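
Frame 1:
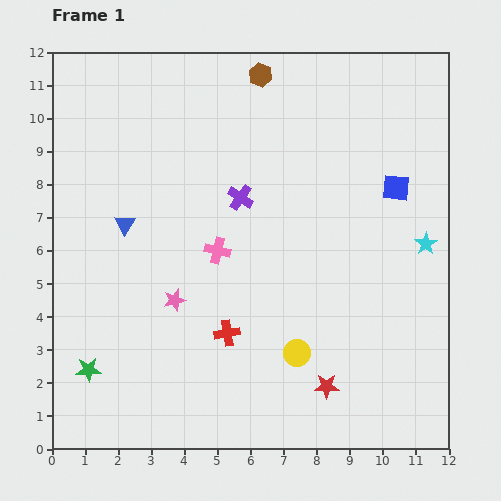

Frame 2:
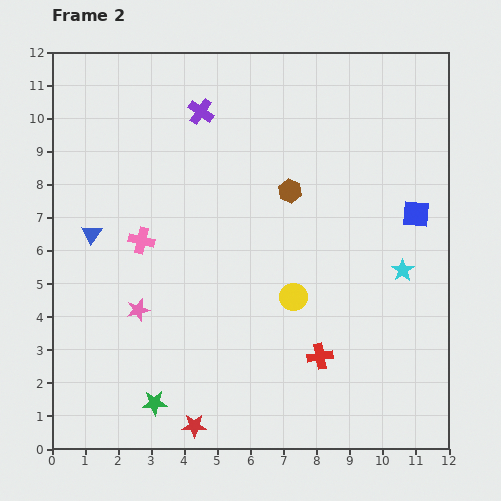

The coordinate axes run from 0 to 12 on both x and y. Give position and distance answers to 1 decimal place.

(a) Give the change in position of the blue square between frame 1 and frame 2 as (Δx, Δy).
(0.6, -0.8)

The blue square was at (10.4, 7.9) in frame 1 and (11.0, 7.1) in frame 2.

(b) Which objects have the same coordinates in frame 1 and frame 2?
none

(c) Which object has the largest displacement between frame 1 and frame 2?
the red star

(moved 4.2; next 3.6)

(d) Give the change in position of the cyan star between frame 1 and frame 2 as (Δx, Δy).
(-0.7, -0.8)

The cyan star was at (11.3, 6.2) in frame 1 and (10.6, 5.4) in frame 2.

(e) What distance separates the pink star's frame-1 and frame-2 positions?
1.1

The pink star moved from (3.7, 4.5) to (2.6, 4.2), a distance of √(1.1² + 0.3²) ≈ 1.1.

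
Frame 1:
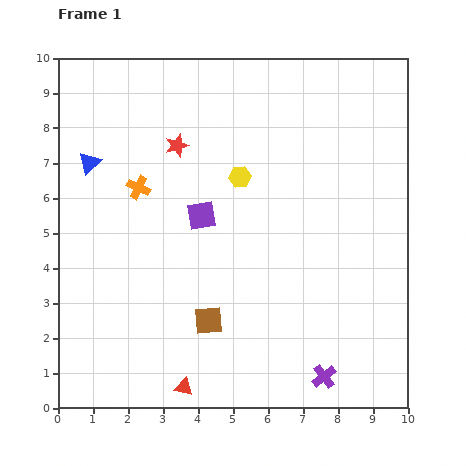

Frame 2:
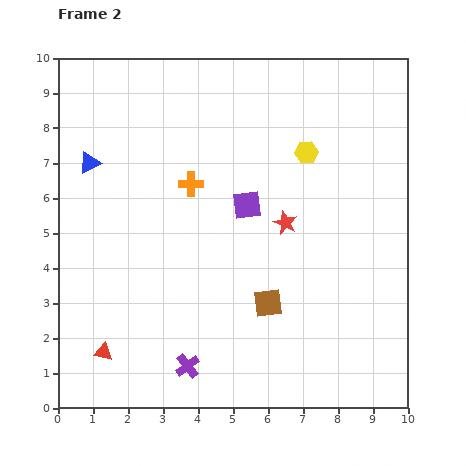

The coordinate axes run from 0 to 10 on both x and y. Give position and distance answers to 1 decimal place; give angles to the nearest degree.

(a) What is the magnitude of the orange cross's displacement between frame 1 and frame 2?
1.5

The orange cross moved from (2.3, 6.3) to (3.8, 6.4), a distance of √(1.5² + 0.1²) ≈ 1.5.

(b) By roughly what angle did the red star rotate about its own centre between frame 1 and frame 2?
30° counter-clockwise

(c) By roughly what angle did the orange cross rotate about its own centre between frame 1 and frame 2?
26° counter-clockwise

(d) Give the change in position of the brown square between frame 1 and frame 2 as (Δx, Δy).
(1.7, 0.5)

The brown square was at (4.3, 2.5) in frame 1 and (6.0, 3.0) in frame 2.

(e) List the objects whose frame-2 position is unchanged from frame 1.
the blue triangle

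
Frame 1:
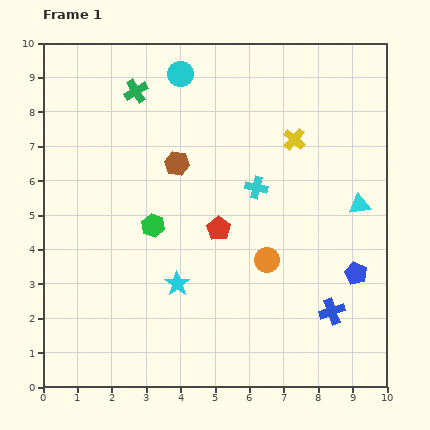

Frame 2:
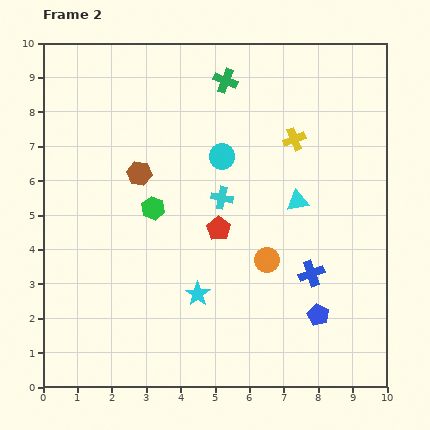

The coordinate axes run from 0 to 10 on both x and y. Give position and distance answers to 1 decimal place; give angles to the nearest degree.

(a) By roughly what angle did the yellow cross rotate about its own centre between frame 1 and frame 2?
28° clockwise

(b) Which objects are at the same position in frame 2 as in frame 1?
the red pentagon, the yellow cross, the orange circle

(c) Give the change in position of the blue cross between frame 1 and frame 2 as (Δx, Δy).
(-0.6, 1.1)

The blue cross was at (8.4, 2.2) in frame 1 and (7.8, 3.3) in frame 2.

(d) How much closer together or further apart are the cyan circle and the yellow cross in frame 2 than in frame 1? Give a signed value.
-1.6

Distance in frame 1: 3.8. Distance in frame 2: 2.2.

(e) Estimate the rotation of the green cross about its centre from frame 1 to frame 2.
39° counter-clockwise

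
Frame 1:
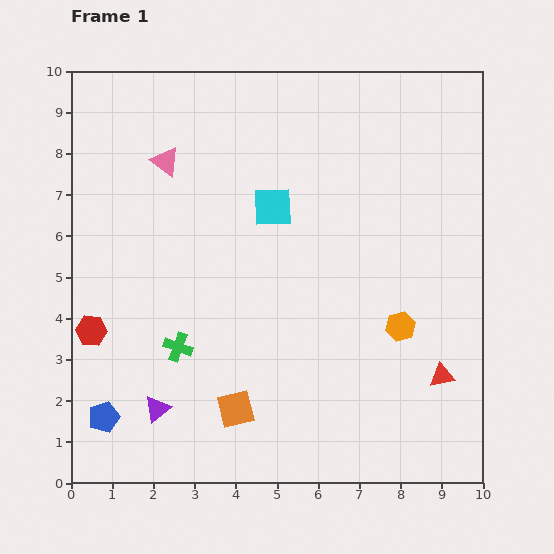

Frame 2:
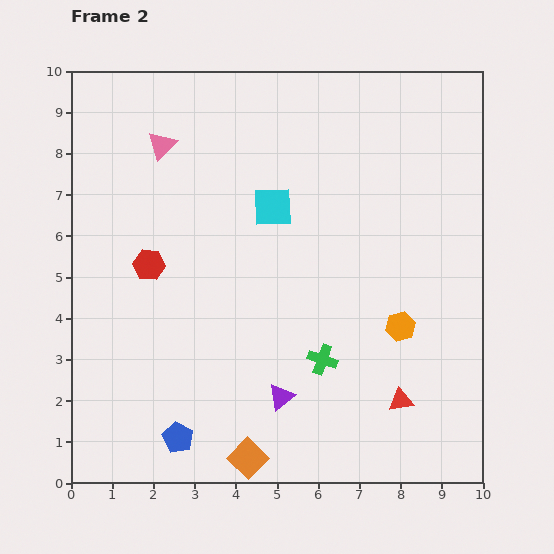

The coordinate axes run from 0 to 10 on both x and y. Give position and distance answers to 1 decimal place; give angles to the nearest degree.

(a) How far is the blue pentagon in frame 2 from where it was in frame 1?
1.9

The blue pentagon moved from (0.8, 1.6) to (2.6, 1.1), a distance of √(1.8² + 0.5²) ≈ 1.9.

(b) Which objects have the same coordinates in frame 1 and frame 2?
the cyan square, the orange hexagon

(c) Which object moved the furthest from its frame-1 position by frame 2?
the green cross

(moved 3.5; next 3.0)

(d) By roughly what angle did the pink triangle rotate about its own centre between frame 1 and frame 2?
39° clockwise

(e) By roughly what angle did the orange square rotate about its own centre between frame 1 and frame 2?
32° counter-clockwise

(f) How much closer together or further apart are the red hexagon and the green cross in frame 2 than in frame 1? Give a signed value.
+2.7

Distance in frame 1: 2.1. Distance in frame 2: 4.8.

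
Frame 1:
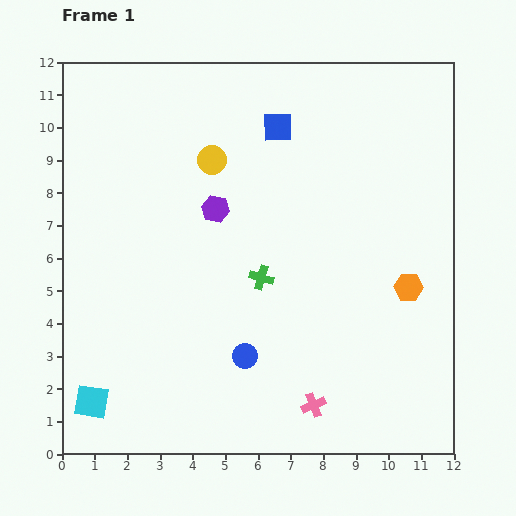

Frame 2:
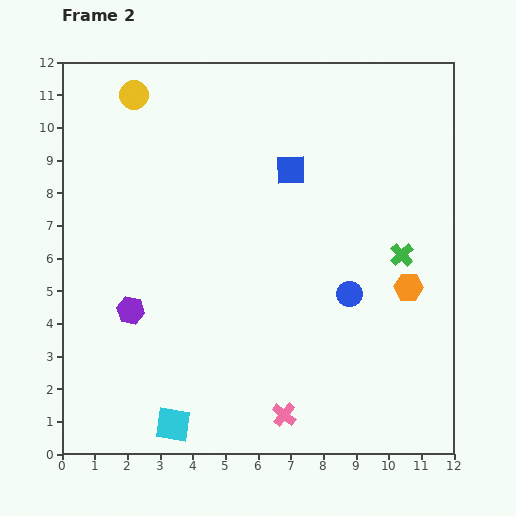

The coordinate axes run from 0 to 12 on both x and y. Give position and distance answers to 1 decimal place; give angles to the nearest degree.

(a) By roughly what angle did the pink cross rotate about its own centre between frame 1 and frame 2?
28° counter-clockwise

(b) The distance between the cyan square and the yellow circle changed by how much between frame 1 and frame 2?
+1.9

Distance in frame 1: 8.3. Distance in frame 2: 10.2.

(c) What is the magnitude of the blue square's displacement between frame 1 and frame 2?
1.4

The blue square moved from (6.6, 10.0) to (7.0, 8.7), a distance of √(0.4² + 1.3²) ≈ 1.4.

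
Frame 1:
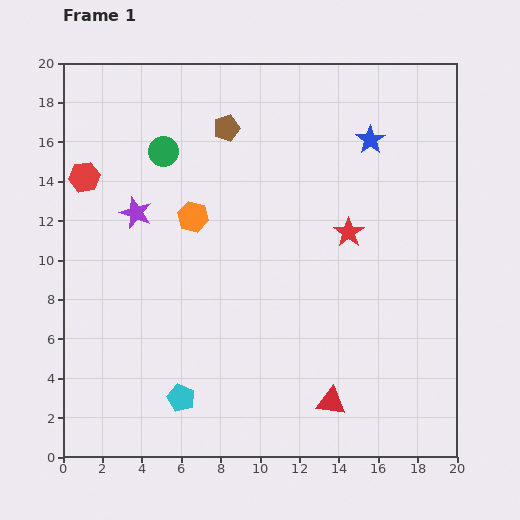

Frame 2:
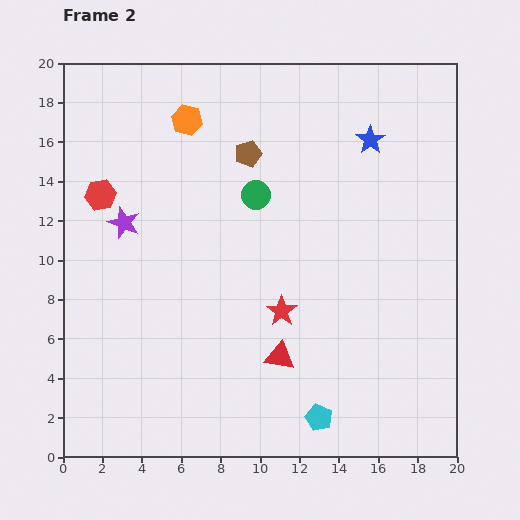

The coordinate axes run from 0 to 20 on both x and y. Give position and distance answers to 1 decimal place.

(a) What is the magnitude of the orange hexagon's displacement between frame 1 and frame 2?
4.9

The orange hexagon moved from (6.6, 12.2) to (6.3, 17.1), a distance of √(0.3² + 4.9²) ≈ 4.9.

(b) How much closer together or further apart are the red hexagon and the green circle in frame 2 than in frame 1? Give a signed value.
+3.7

Distance in frame 1: 4.2. Distance in frame 2: 7.9.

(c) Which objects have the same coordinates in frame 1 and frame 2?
the blue star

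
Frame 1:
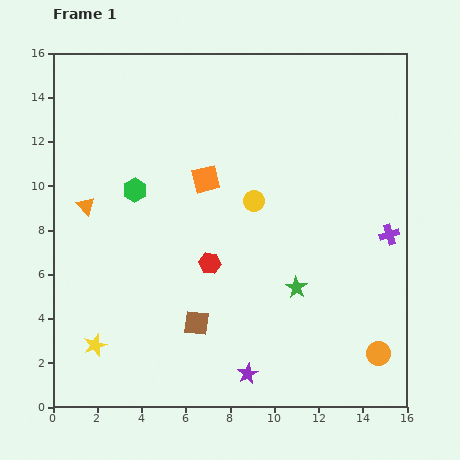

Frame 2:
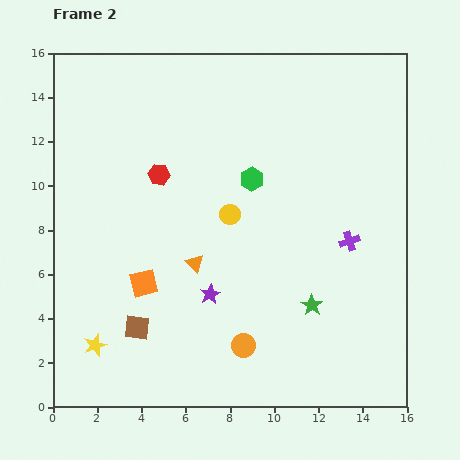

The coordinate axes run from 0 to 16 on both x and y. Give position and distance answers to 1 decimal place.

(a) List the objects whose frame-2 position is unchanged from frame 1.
the yellow star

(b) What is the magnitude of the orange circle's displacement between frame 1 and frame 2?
6.1

The orange circle moved from (14.7, 2.4) to (8.6, 2.8), a distance of √(6.1² + 0.4²) ≈ 6.1.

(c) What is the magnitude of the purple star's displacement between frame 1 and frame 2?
4.0

The purple star moved from (8.8, 1.5) to (7.1, 5.1), a distance of √(1.7² + 3.6²) ≈ 4.0.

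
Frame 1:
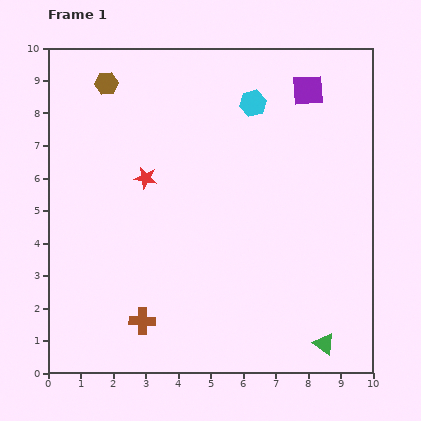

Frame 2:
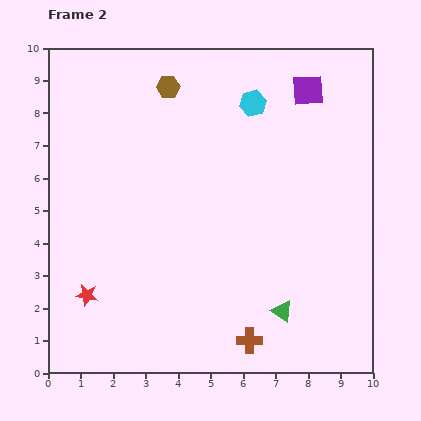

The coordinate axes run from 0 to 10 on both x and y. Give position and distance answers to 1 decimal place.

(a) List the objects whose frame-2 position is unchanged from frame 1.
the purple square, the cyan hexagon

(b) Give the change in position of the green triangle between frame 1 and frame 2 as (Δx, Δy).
(-1.3, 1.0)

The green triangle was at (8.5, 0.9) in frame 1 and (7.2, 1.9) in frame 2.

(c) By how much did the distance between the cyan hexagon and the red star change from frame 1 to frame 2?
+3.8

Distance in frame 1: 4.0. Distance in frame 2: 7.8.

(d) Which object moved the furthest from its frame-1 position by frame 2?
the red star

(moved 4.0; next 3.4)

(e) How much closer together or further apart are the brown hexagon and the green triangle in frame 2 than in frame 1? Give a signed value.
-2.7

Distance in frame 1: 10.4. Distance in frame 2: 7.7.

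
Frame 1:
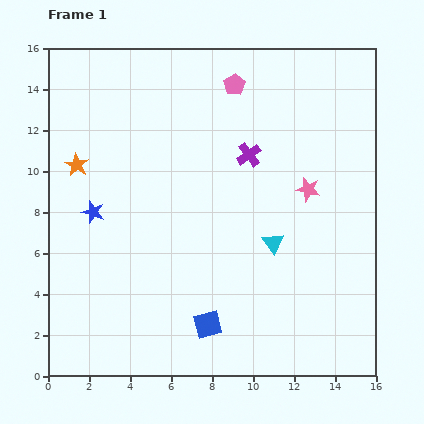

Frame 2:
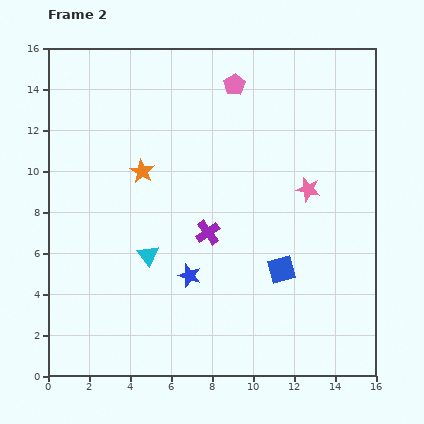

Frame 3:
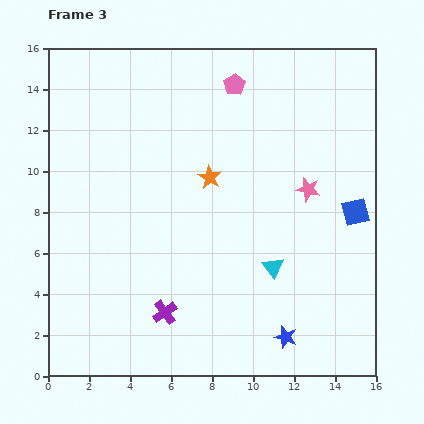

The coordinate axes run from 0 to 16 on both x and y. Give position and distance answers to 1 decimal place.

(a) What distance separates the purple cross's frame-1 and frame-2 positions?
4.3

The purple cross moved from (9.8, 10.8) to (7.8, 7.0), a distance of √(2.0² + 3.8²) ≈ 4.3.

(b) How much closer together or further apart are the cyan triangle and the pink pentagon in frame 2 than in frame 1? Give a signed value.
+1.4

Distance in frame 1: 7.9. Distance in frame 2: 9.3.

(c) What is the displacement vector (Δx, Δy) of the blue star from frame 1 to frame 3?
(9.4, -6.1)

The blue star was at (2.2, 8.0) in frame 1 and (11.6, 1.9) in frame 3.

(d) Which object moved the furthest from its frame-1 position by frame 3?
the blue star

(moved 11.2; next 9.1)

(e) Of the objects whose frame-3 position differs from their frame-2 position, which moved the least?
the orange star

(moved 3.3)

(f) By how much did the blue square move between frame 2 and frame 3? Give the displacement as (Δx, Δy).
(3.6, 2.8)

The blue square was at (11.4, 5.2) in frame 2 and (15.0, 8.0) in frame 3.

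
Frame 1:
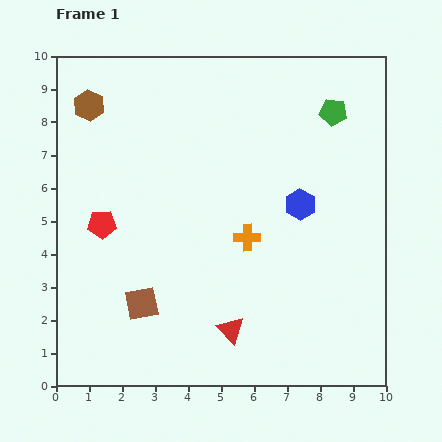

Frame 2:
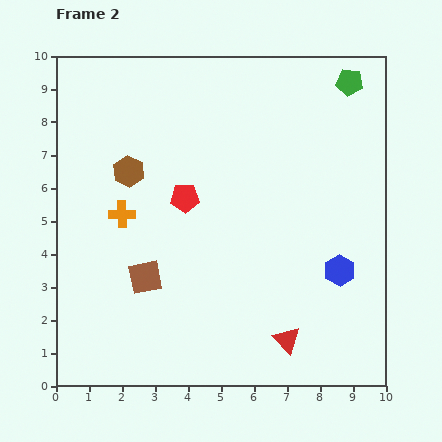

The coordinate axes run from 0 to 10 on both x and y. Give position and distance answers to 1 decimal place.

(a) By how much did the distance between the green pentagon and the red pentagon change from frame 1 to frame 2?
-1.7

Distance in frame 1: 7.8. Distance in frame 2: 6.1.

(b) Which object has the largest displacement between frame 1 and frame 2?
the orange cross

(moved 3.9; next 2.6)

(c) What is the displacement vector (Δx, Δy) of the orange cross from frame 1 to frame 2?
(-3.8, 0.7)

The orange cross was at (5.8, 4.5) in frame 1 and (2.0, 5.2) in frame 2.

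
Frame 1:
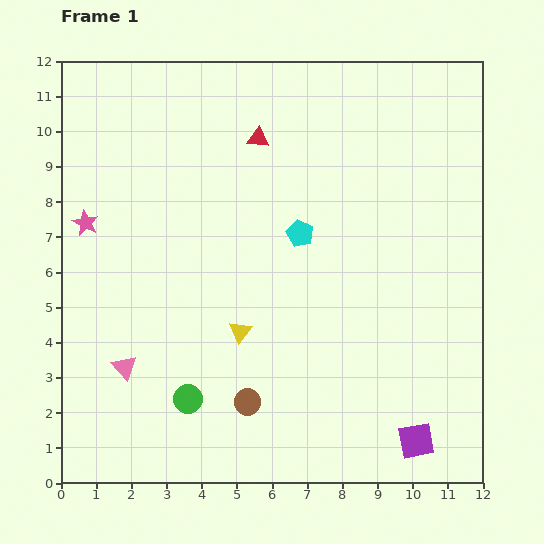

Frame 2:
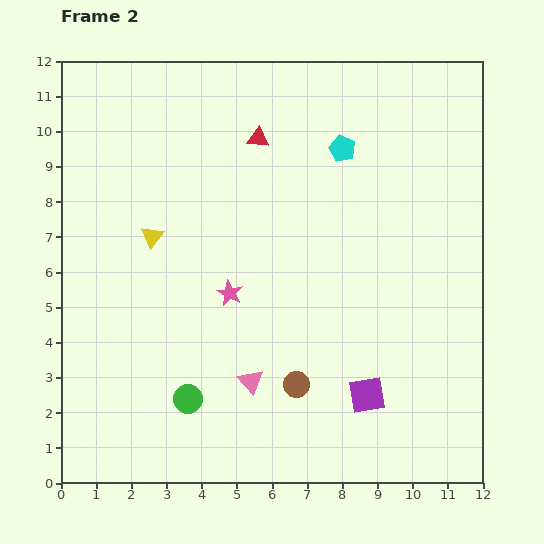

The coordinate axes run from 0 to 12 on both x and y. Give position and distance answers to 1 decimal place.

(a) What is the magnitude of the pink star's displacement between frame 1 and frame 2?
4.6

The pink star moved from (0.7, 7.4) to (4.8, 5.4), a distance of √(4.1² + 2.0²) ≈ 4.6.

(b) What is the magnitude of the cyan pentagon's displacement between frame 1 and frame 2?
2.7

The cyan pentagon moved from (6.8, 7.1) to (8.0, 9.5), a distance of √(1.2² + 2.4²) ≈ 2.7.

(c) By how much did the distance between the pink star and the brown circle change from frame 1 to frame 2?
-3.7

Distance in frame 1: 6.9. Distance in frame 2: 3.2.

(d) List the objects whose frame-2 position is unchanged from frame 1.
the red triangle, the green circle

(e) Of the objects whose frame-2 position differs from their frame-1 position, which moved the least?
the brown circle

(moved 1.5)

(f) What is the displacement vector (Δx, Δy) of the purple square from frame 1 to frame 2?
(-1.4, 1.3)

The purple square was at (10.1, 1.2) in frame 1 and (8.7, 2.5) in frame 2.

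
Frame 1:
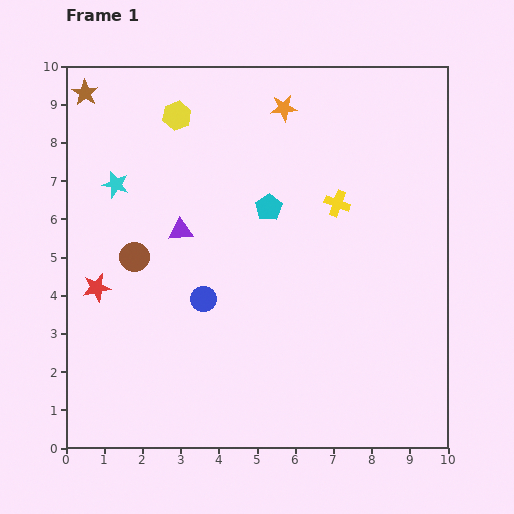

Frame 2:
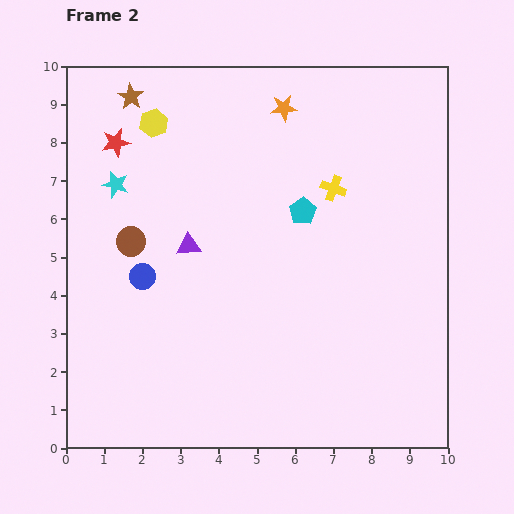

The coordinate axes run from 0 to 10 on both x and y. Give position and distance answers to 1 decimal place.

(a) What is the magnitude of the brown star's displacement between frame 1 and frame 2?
1.2

The brown star moved from (0.5, 9.3) to (1.7, 9.2), a distance of √(1.2² + 0.1²) ≈ 1.2.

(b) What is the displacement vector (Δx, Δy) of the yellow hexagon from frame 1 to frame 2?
(-0.6, -0.2)

The yellow hexagon was at (2.9, 8.7) in frame 1 and (2.3, 8.5) in frame 2.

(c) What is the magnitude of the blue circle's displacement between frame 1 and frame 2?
1.7

The blue circle moved from (3.6, 3.9) to (2.0, 4.5), a distance of √(1.6² + 0.6²) ≈ 1.7.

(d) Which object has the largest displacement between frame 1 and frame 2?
the red star

(moved 3.8; next 1.7)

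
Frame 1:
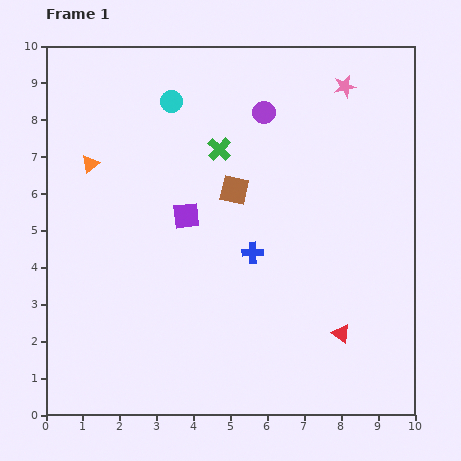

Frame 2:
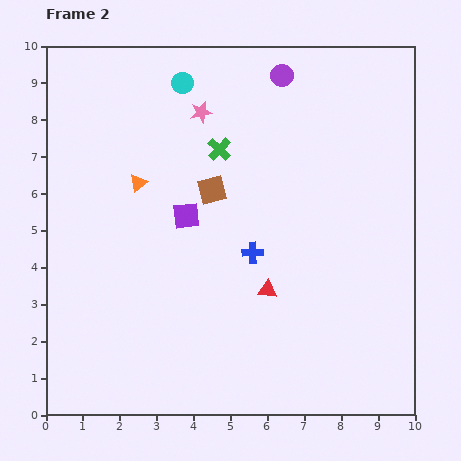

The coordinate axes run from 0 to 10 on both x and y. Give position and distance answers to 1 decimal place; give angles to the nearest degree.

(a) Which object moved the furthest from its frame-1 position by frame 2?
the pink star

(moved 4.0; next 2.3)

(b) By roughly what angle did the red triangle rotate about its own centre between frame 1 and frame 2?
30° counter-clockwise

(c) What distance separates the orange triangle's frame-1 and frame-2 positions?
1.4

The orange triangle moved from (1.2, 6.8) to (2.5, 6.3), a distance of √(1.3² + 0.5²) ≈ 1.4.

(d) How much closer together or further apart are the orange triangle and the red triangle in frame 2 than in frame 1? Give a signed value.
-3.7

Distance in frame 1: 8.2. Distance in frame 2: 4.5.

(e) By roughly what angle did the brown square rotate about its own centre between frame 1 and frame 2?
26° counter-clockwise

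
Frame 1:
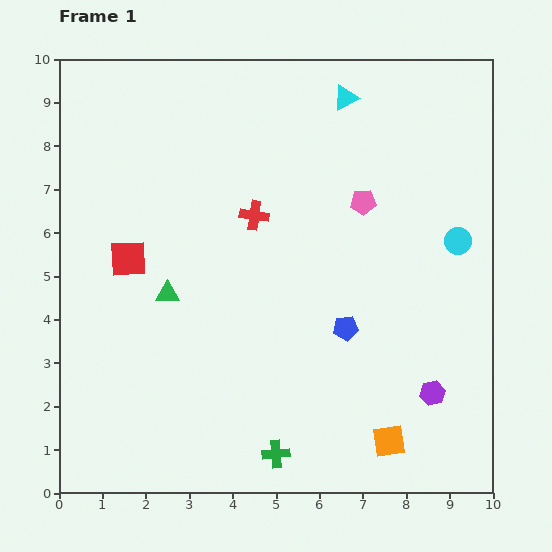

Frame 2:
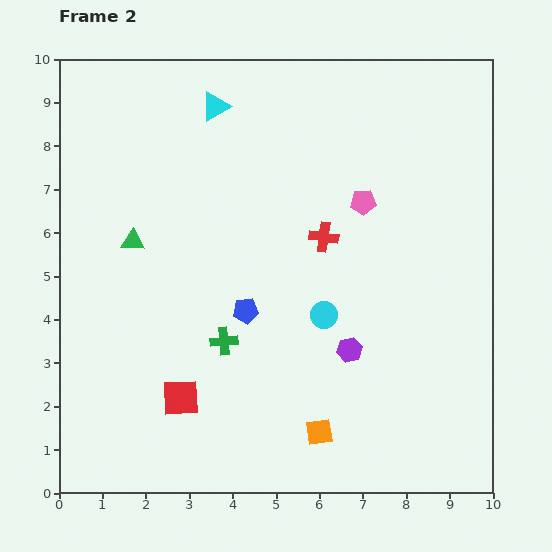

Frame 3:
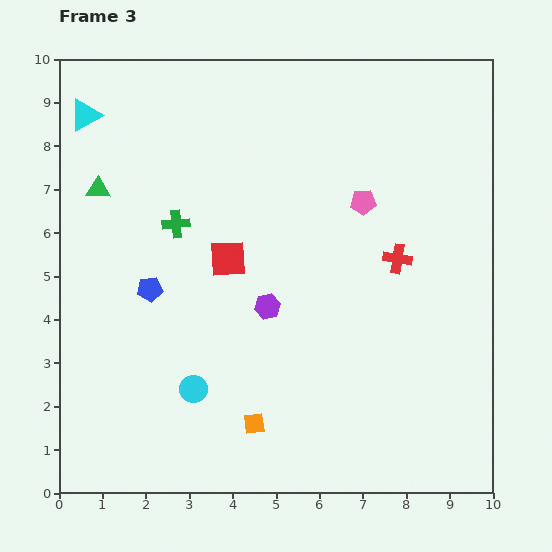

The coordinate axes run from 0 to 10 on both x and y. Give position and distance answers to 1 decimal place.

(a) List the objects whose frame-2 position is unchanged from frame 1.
the pink pentagon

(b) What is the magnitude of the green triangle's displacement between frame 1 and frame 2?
1.4

The green triangle moved from (2.5, 4.6) to (1.7, 5.8), a distance of √(0.8² + 1.2²) ≈ 1.4.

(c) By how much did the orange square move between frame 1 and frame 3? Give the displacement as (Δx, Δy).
(-3.1, 0.4)

The orange square was at (7.6, 1.2) in frame 1 and (4.5, 1.6) in frame 3.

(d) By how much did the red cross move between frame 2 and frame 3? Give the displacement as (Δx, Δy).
(1.7, -0.5)

The red cross was at (6.1, 5.9) in frame 2 and (7.8, 5.4) in frame 3.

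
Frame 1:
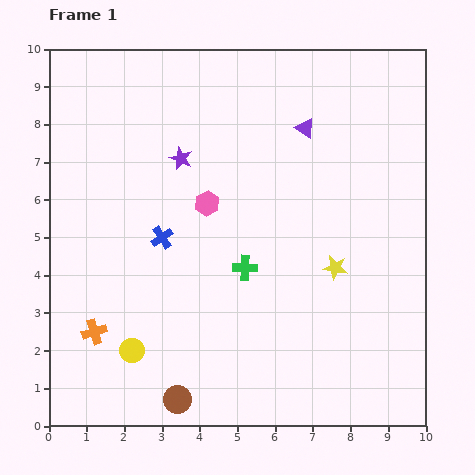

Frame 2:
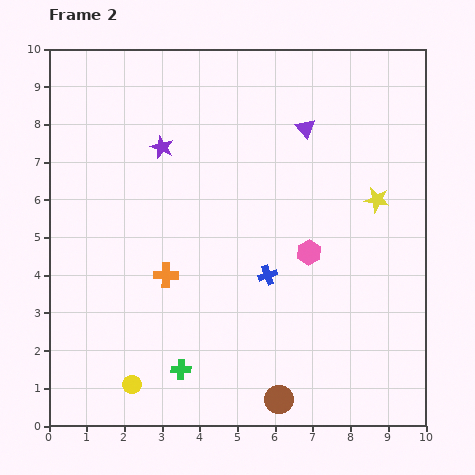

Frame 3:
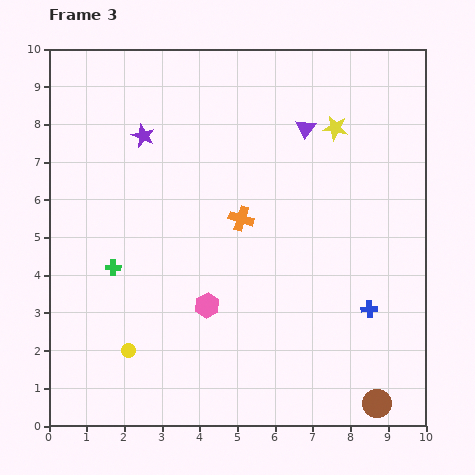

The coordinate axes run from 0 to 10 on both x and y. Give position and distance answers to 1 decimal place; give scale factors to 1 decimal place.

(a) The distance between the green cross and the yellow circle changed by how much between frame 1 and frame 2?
-2.3

Distance in frame 1: 3.7. Distance in frame 2: 1.4.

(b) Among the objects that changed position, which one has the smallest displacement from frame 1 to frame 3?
the yellow circle

(moved 0.1)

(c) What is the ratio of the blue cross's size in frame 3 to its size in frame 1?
0.7×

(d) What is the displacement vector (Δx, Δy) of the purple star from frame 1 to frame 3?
(-1.0, 0.6)

The purple star was at (3.5, 7.1) in frame 1 and (2.5, 7.7) in frame 3.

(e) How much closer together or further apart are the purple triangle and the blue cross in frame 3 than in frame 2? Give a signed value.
+1.1

Distance in frame 2: 4.0. Distance in frame 3: 5.1.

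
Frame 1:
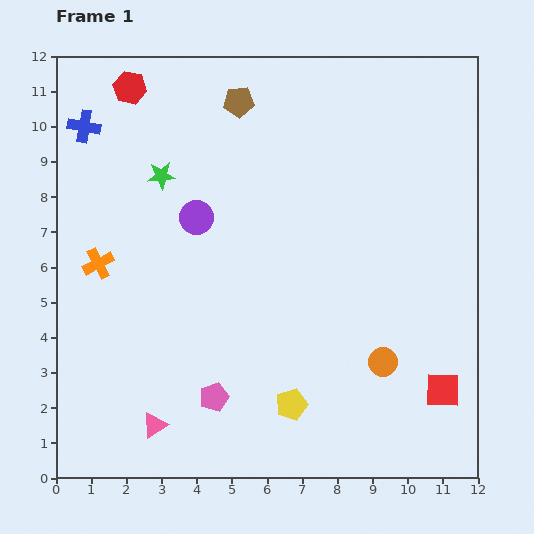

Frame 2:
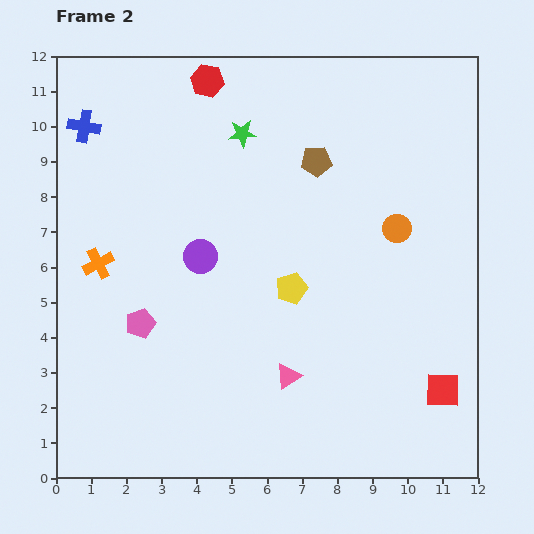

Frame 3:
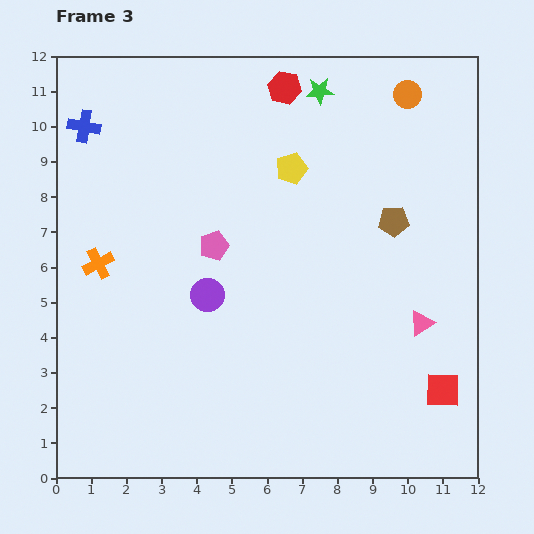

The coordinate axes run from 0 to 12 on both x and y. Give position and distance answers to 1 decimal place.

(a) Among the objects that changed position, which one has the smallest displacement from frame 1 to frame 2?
the purple circle

(moved 1.1)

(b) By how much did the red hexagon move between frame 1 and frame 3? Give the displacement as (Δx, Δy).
(4.4, 0.0)

The red hexagon was at (2.1, 11.1) in frame 1 and (6.5, 11.1) in frame 3.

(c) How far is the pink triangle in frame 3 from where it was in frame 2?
4.1

The pink triangle moved from (6.6, 2.9) to (10.4, 4.4), a distance of √(3.8² + 1.5²) ≈ 4.1.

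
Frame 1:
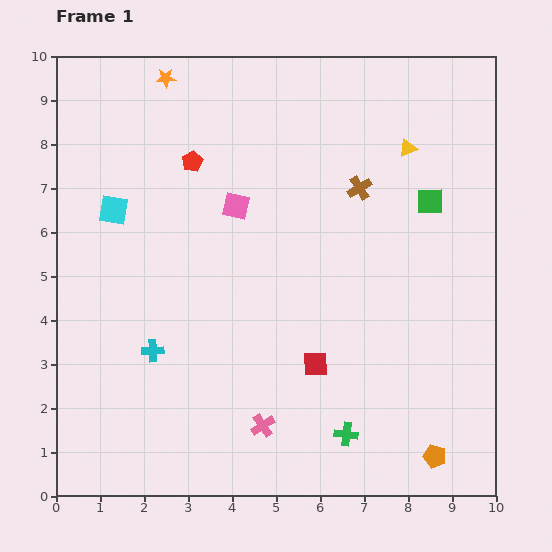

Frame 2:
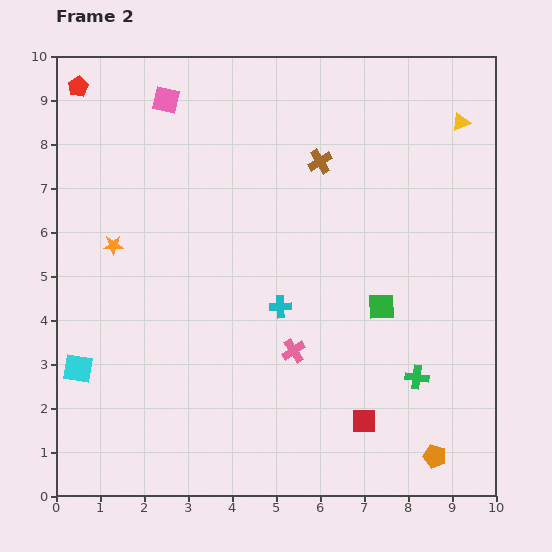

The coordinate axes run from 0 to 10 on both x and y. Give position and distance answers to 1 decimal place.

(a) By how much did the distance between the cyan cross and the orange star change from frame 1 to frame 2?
-2.2

Distance in frame 1: 6.2. Distance in frame 2: 4.0.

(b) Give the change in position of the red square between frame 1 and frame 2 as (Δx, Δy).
(1.1, -1.3)

The red square was at (5.9, 3.0) in frame 1 and (7.0, 1.7) in frame 2.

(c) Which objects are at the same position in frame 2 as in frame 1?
the orange pentagon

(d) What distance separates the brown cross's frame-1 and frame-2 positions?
1.1

The brown cross moved from (6.9, 7.0) to (6.0, 7.6), a distance of √(0.9² + 0.6²) ≈ 1.1.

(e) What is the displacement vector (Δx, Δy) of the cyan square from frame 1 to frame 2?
(-0.8, -3.6)

The cyan square was at (1.3, 6.5) in frame 1 and (0.5, 2.9) in frame 2.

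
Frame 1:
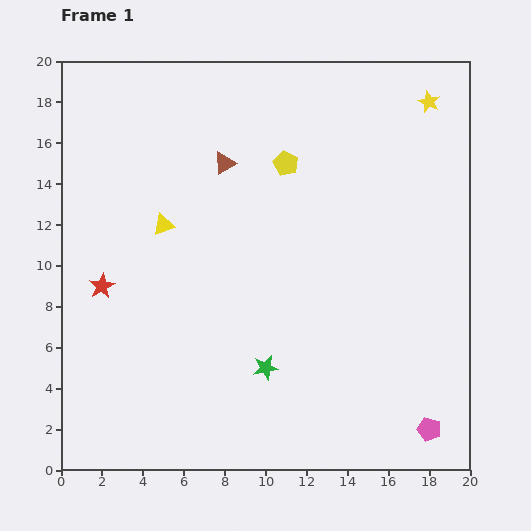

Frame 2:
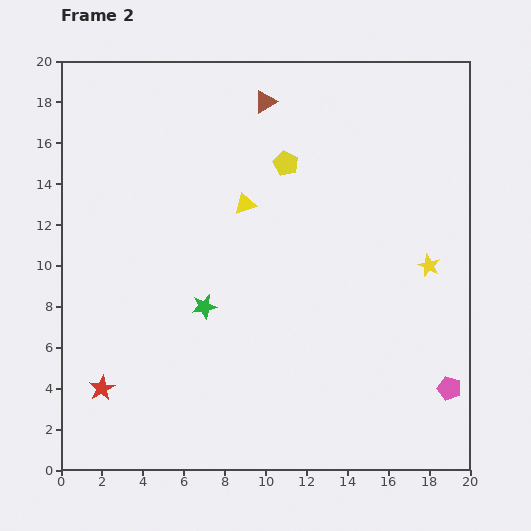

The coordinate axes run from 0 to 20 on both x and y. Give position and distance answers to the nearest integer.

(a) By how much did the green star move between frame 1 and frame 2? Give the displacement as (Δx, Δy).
(-3, 3)

The green star was at (10, 5) in frame 1 and (7, 8) in frame 2.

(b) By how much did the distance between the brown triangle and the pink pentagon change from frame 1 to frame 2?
+1

Distance in frame 1: 16. Distance in frame 2: 17.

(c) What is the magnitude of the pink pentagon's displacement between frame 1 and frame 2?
2

The pink pentagon moved from (18, 2) to (19, 4), a distance of √(1² + 2²) ≈ 2.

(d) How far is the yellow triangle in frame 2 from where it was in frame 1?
4

The yellow triangle moved from (5, 12) to (9, 13), a distance of √(4² + 1²) ≈ 4.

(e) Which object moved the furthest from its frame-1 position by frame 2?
the yellow star

(moved 8; next 5)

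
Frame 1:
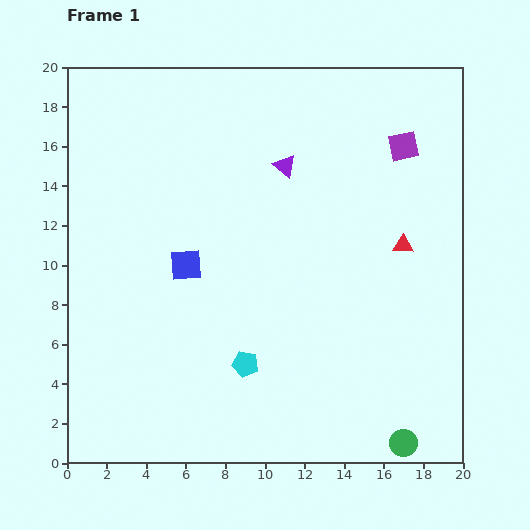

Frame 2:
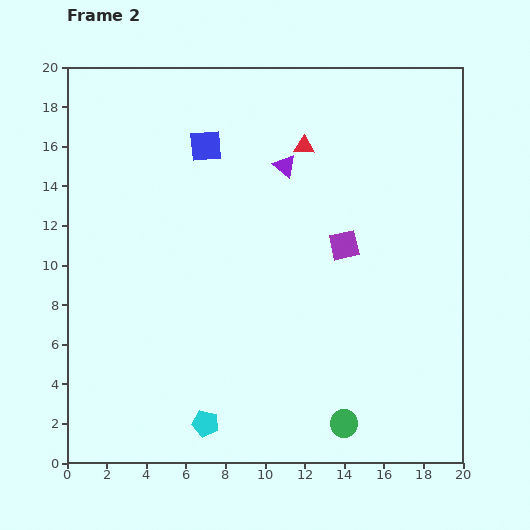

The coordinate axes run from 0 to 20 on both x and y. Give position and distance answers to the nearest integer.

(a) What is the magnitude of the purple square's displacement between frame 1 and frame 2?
6

The purple square moved from (17, 16) to (14, 11), a distance of √(3² + 5²) ≈ 6.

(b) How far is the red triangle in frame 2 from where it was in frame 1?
7

The red triangle moved from (17, 11) to (12, 16), a distance of √(5² + 5²) ≈ 7.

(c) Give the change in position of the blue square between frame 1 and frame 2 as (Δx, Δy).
(1, 6)

The blue square was at (6, 10) in frame 1 and (7, 16) in frame 2.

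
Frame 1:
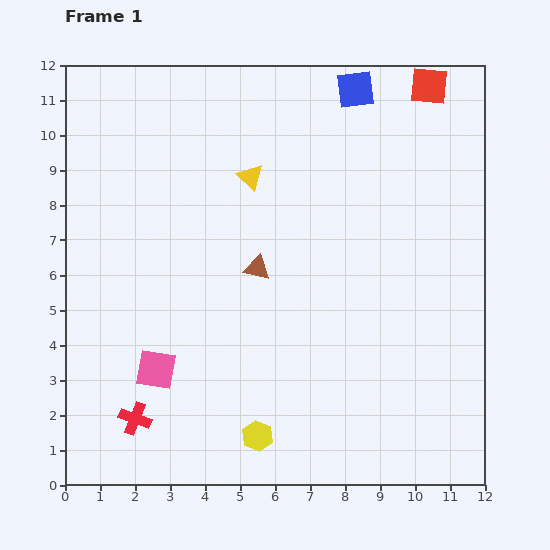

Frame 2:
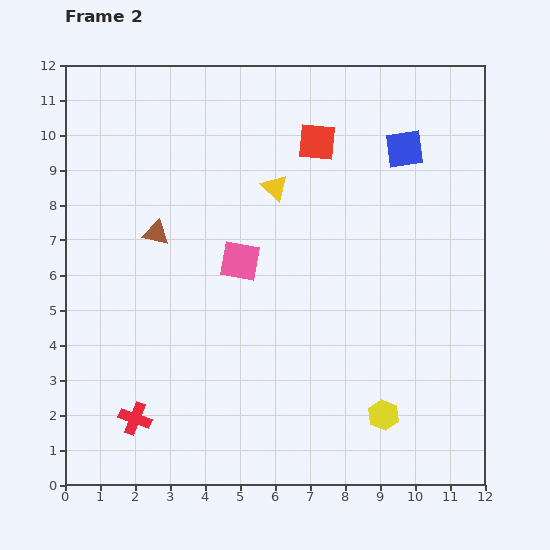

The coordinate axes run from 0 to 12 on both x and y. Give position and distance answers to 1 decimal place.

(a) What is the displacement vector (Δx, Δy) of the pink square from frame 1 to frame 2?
(2.4, 3.1)

The pink square was at (2.6, 3.3) in frame 1 and (5.0, 6.4) in frame 2.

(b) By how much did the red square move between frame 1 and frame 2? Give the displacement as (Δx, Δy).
(-3.2, -1.6)

The red square was at (10.4, 11.4) in frame 1 and (7.2, 9.8) in frame 2.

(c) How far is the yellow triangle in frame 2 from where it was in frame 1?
0.8

The yellow triangle moved from (5.3, 8.8) to (6.0, 8.5), a distance of √(0.7² + 0.3²) ≈ 0.8.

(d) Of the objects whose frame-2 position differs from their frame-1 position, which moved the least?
the yellow triangle

(moved 0.8)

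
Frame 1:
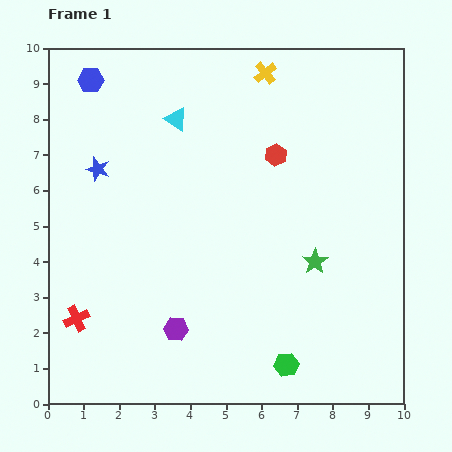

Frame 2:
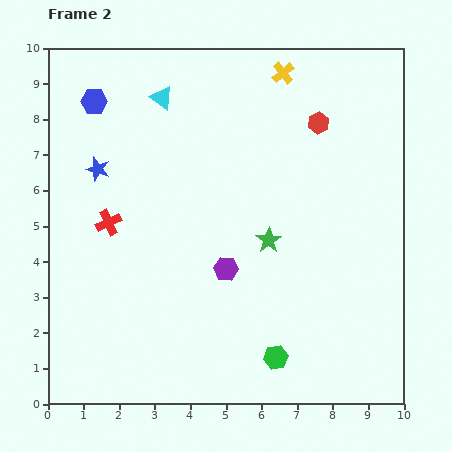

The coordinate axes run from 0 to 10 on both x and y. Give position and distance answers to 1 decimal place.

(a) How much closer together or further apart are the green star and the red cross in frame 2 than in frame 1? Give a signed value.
-2.4

Distance in frame 1: 6.9. Distance in frame 2: 4.5.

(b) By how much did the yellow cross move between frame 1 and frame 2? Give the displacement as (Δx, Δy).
(0.5, 0.0)

The yellow cross was at (6.1, 9.3) in frame 1 and (6.6, 9.3) in frame 2.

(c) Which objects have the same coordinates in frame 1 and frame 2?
the blue star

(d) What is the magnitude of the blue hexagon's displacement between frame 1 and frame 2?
0.6

The blue hexagon moved from (1.2, 9.1) to (1.3, 8.5), a distance of √(0.1² + 0.6²) ≈ 0.6.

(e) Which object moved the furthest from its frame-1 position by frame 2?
the red cross

(moved 2.8; next 2.2)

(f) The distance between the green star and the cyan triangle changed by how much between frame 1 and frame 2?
-0.6

Distance in frame 1: 5.6. Distance in frame 2: 5.0.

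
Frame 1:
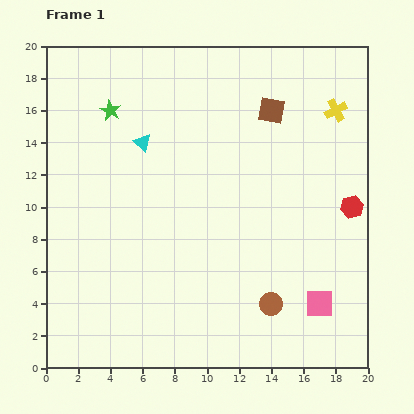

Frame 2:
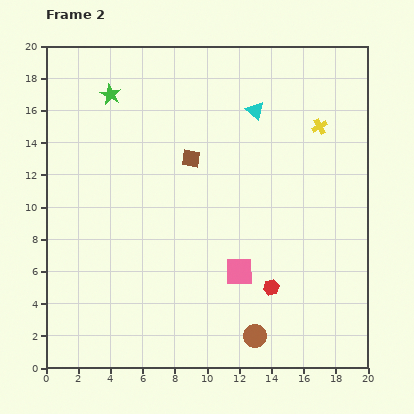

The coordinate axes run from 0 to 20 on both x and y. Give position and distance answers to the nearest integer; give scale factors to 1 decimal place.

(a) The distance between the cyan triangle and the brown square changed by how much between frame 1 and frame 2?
-3

Distance in frame 1: 8. Distance in frame 2: 5.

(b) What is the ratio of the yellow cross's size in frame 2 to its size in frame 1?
0.7×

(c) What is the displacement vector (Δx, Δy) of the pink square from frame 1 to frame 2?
(-5, 2)

The pink square was at (17, 4) in frame 1 and (12, 6) in frame 2.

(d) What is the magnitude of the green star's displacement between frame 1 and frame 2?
1

The green star moved from (4, 16) to (4, 17), a distance of √(0² + 1²) ≈ 1.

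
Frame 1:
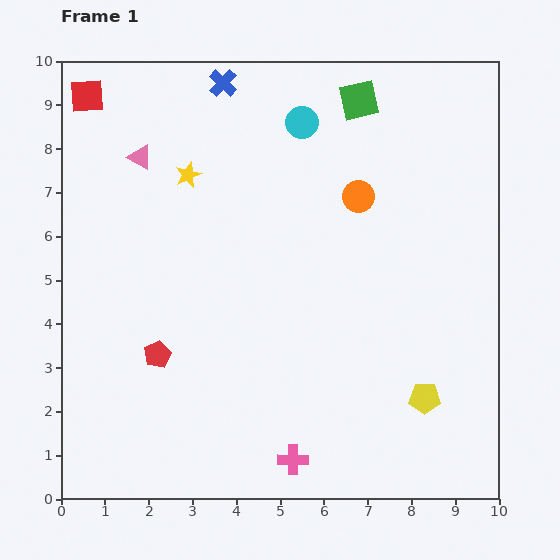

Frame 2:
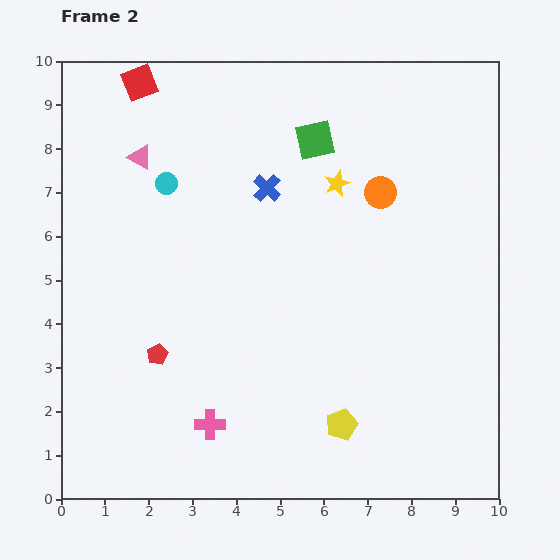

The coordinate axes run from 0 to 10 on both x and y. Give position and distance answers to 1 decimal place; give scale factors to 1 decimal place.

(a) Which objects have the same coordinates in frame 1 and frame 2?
the pink triangle, the red pentagon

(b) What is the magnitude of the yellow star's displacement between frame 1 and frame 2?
3.4

The yellow star moved from (2.9, 7.4) to (6.3, 7.2), a distance of √(3.4² + 0.2²) ≈ 3.4.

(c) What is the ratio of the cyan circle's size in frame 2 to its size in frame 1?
0.7×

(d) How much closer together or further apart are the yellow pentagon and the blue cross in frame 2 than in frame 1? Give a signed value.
-2.8

Distance in frame 1: 8.5. Distance in frame 2: 5.7.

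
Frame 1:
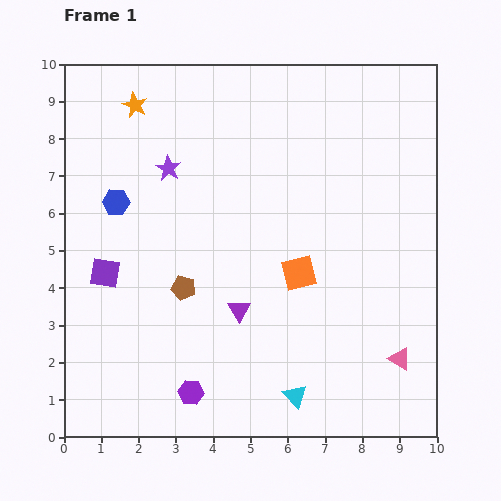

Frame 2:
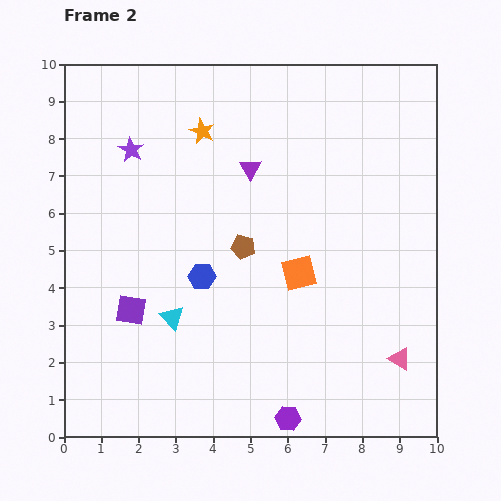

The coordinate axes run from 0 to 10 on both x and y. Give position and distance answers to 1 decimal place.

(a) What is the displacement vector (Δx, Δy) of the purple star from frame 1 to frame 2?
(-1.0, 0.5)

The purple star was at (2.8, 7.2) in frame 1 and (1.8, 7.7) in frame 2.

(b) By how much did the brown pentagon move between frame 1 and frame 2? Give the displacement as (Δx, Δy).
(1.6, 1.1)

The brown pentagon was at (3.2, 4.0) in frame 1 and (4.8, 5.1) in frame 2.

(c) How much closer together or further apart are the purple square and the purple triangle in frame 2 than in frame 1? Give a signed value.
+1.3

Distance in frame 1: 3.7. Distance in frame 2: 5.0.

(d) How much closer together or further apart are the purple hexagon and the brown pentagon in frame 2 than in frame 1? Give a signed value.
+2.0

Distance in frame 1: 2.8. Distance in frame 2: 4.8.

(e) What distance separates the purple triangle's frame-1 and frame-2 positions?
3.8

The purple triangle moved from (4.7, 3.4) to (5.0, 7.2), a distance of √(0.3² + 3.8²) ≈ 3.8.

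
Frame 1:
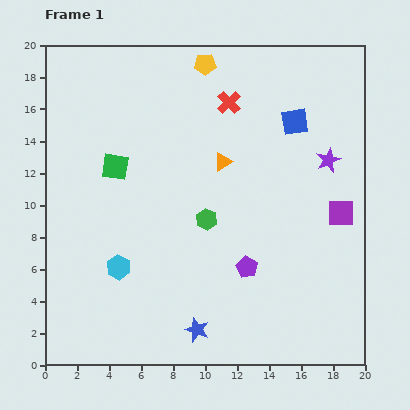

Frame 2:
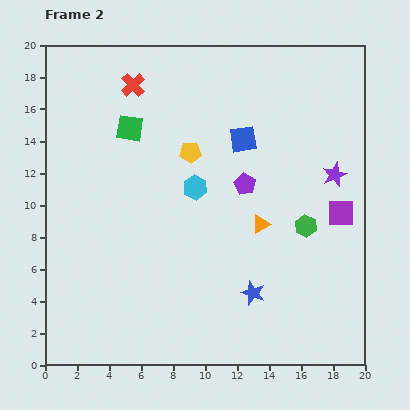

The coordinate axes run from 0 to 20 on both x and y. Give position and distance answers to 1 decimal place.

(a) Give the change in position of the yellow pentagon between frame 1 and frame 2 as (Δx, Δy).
(-0.9, -5.5)

The yellow pentagon was at (10.0, 18.8) in frame 1 and (9.1, 13.3) in frame 2.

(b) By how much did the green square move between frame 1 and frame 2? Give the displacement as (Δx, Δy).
(0.9, 2.4)

The green square was at (4.4, 12.4) in frame 1 and (5.3, 14.8) in frame 2.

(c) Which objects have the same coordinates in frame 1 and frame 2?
the purple square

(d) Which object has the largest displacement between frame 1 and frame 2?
the cyan hexagon

(moved 6.9; next 6.2)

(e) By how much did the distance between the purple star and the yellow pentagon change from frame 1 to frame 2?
-0.7

Distance in frame 1: 9.8. Distance in frame 2: 9.1.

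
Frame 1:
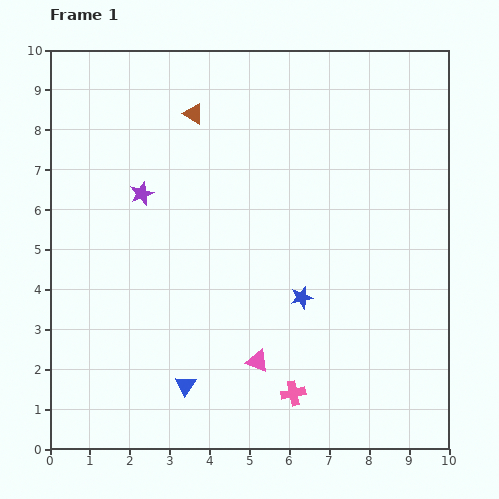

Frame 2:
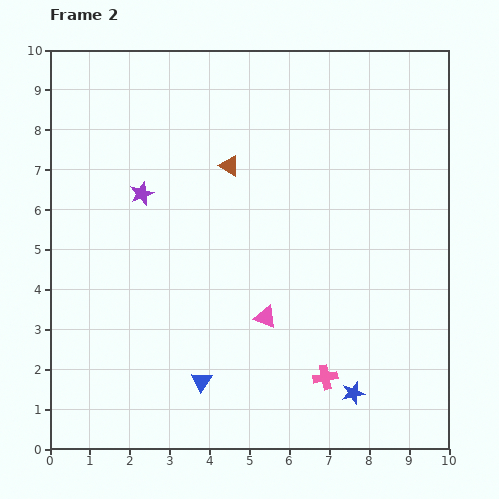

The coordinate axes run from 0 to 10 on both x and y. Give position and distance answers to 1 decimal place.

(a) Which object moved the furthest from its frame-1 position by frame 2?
the blue star

(moved 2.7; next 1.6)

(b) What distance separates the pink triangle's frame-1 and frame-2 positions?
1.1

The pink triangle moved from (5.2, 2.2) to (5.4, 3.3), a distance of √(0.2² + 1.1²) ≈ 1.1.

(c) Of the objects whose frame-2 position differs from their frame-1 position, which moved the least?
the blue triangle

(moved 0.4)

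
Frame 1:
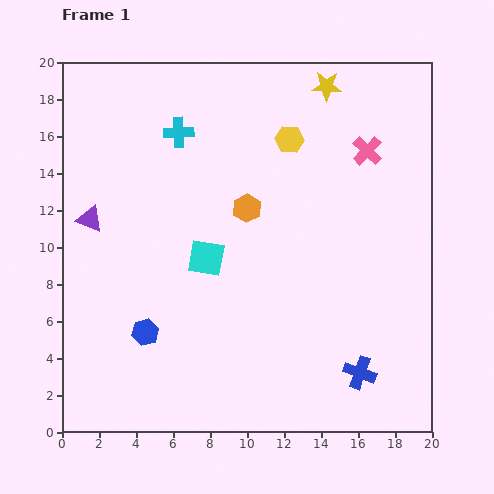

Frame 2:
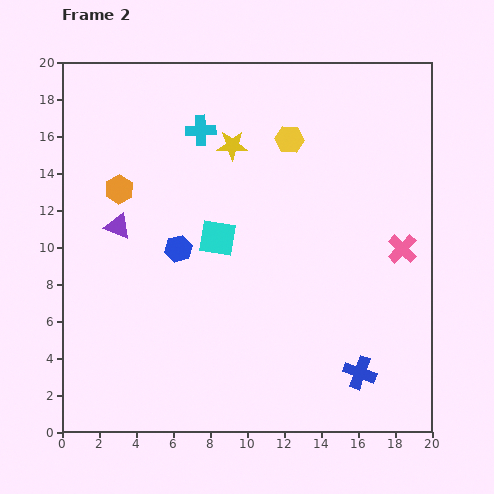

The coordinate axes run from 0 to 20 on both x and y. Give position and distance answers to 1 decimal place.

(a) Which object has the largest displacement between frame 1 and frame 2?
the orange hexagon

(moved 7.0; next 6.0)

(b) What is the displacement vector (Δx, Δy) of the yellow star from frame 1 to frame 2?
(-5.1, -3.2)

The yellow star was at (14.3, 18.7) in frame 1 and (9.2, 15.5) in frame 2.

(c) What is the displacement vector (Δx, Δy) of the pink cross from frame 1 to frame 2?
(1.9, -5.3)

The pink cross was at (16.5, 15.2) in frame 1 and (18.4, 9.9) in frame 2.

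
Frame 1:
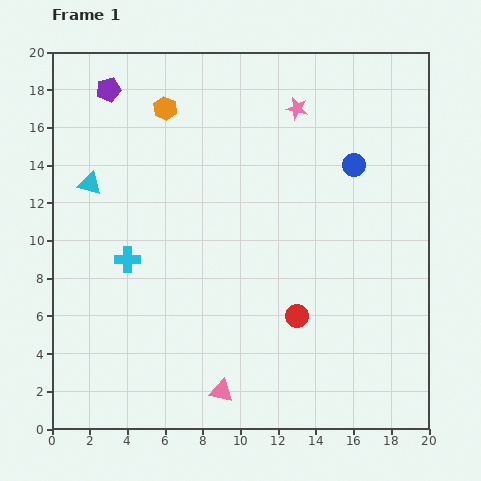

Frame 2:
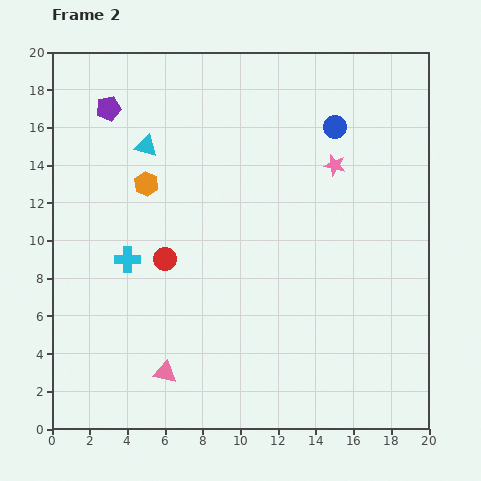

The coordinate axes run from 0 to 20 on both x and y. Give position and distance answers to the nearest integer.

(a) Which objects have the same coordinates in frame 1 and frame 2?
the cyan cross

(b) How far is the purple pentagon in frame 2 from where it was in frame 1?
1

The purple pentagon moved from (3, 18) to (3, 17), a distance of √(0² + 1²) ≈ 1.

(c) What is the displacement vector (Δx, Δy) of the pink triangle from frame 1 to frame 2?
(-3, 1)

The pink triangle was at (9, 2) in frame 1 and (6, 3) in frame 2.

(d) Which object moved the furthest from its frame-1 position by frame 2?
the red circle

(moved 8; next 4)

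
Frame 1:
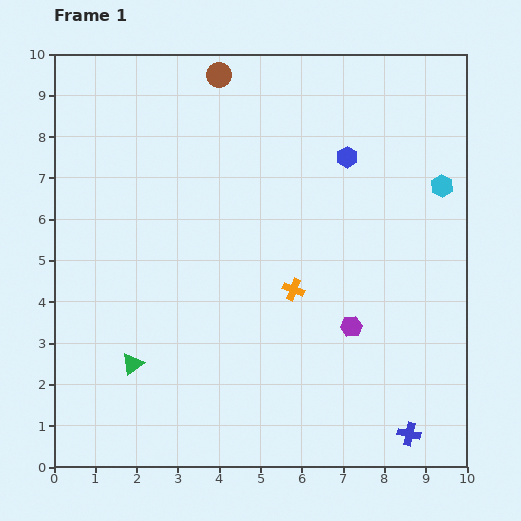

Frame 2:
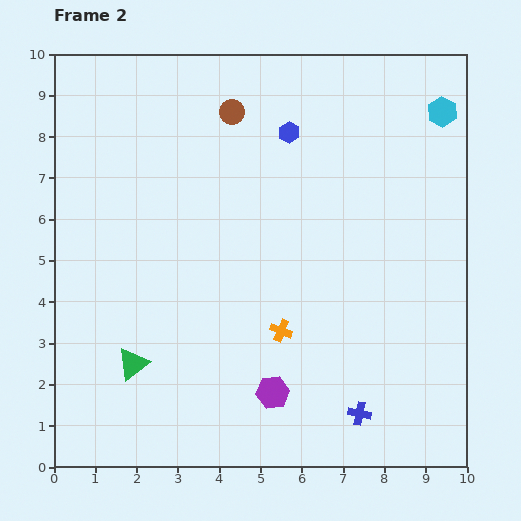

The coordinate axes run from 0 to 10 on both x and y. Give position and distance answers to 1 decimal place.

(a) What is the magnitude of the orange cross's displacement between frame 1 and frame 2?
1.0

The orange cross moved from (5.8, 4.3) to (5.5, 3.3), a distance of √(0.3² + 1.0²) ≈ 1.0.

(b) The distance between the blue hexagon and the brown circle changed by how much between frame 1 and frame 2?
-2.2

Distance in frame 1: 3.7. Distance in frame 2: 1.5.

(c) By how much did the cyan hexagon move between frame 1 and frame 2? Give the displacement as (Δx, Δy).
(0.0, 1.8)

The cyan hexagon was at (9.4, 6.8) in frame 1 and (9.4, 8.6) in frame 2.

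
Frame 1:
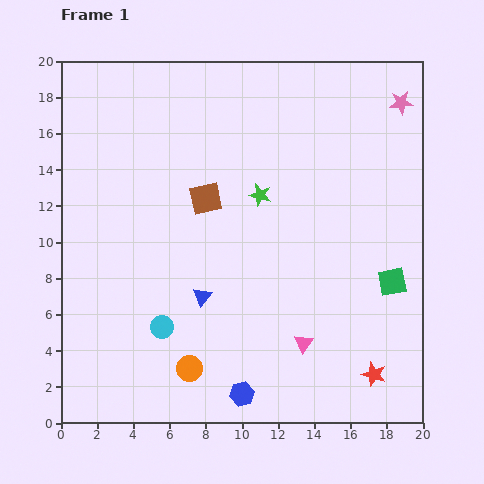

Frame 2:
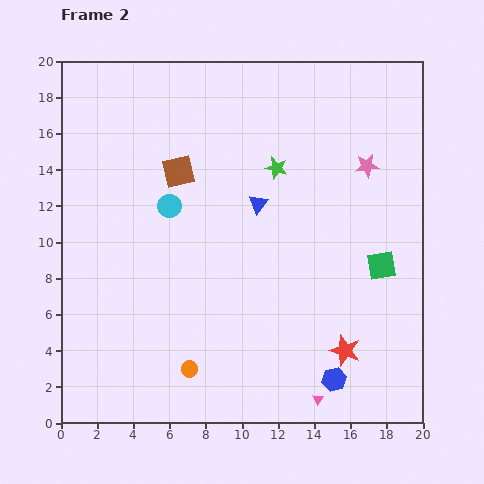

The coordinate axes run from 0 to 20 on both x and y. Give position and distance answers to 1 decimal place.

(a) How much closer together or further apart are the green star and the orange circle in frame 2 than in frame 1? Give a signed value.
+1.7

Distance in frame 1: 10.4. Distance in frame 2: 12.1.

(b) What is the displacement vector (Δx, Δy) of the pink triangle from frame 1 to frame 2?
(0.8, -3.1)

The pink triangle was at (13.4, 4.4) in frame 1 and (14.2, 1.3) in frame 2.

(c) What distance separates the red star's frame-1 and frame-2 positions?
2.1

The red star moved from (17.3, 2.7) to (15.7, 4.0), a distance of √(1.6² + 1.3²) ≈ 2.1.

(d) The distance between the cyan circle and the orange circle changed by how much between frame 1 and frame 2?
+6.4

Distance in frame 1: 2.7. Distance in frame 2: 9.1.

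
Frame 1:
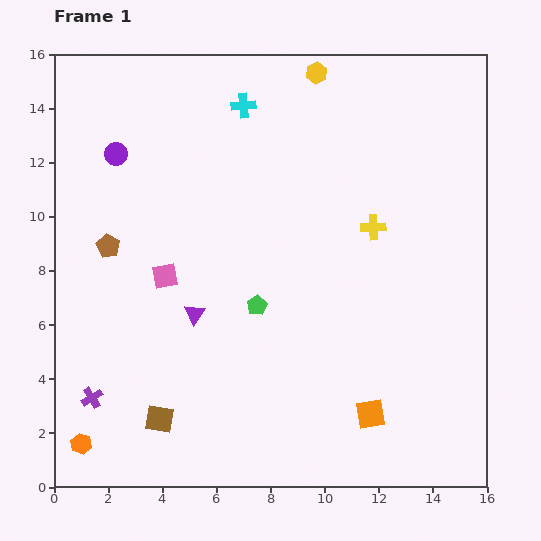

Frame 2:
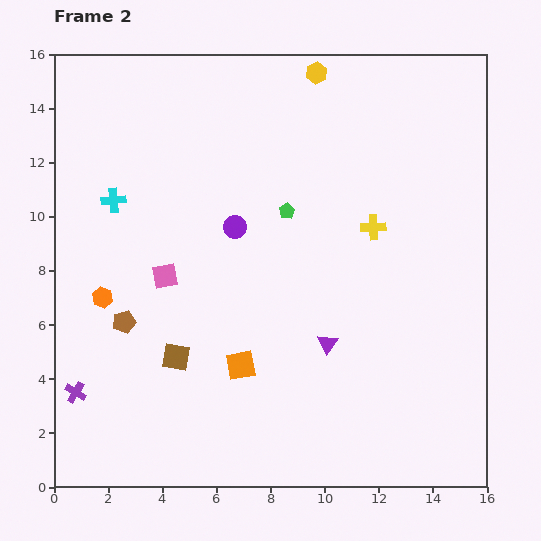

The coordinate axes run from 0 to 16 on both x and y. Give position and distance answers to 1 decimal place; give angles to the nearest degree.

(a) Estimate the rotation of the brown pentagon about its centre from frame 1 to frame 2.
29° clockwise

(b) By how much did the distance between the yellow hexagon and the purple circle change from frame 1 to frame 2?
-1.6

Distance in frame 1: 8.0. Distance in frame 2: 6.4.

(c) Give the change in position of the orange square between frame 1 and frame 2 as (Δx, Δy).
(-4.8, 1.8)

The orange square was at (11.7, 2.7) in frame 1 and (6.9, 4.5) in frame 2.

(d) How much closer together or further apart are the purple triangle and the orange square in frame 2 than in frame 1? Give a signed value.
-4.2

Distance in frame 1: 7.5. Distance in frame 2: 3.3.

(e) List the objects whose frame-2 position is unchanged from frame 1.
the yellow hexagon, the yellow cross, the pink square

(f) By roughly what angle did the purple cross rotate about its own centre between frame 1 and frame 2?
27° counter-clockwise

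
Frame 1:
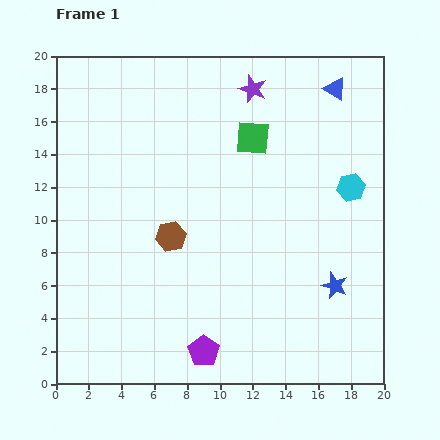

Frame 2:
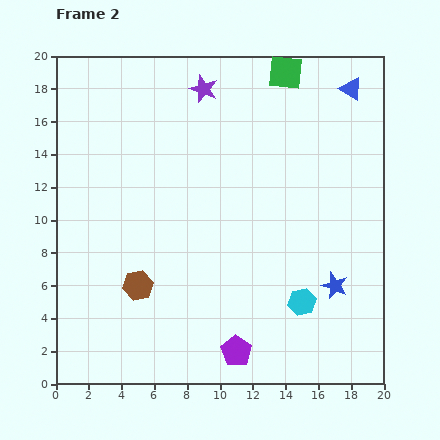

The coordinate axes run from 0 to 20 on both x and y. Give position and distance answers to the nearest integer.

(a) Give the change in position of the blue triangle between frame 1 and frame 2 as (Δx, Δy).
(1, 0)

The blue triangle was at (17, 18) in frame 1 and (18, 18) in frame 2.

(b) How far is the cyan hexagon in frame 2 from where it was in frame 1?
8

The cyan hexagon moved from (18, 12) to (15, 5), a distance of √(3² + 7²) ≈ 8.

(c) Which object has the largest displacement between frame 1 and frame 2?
the cyan hexagon

(moved 8; next 4)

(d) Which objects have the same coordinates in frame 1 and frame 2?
the blue star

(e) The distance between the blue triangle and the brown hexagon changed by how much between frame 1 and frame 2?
+5

Distance in frame 1: 13. Distance in frame 2: 18.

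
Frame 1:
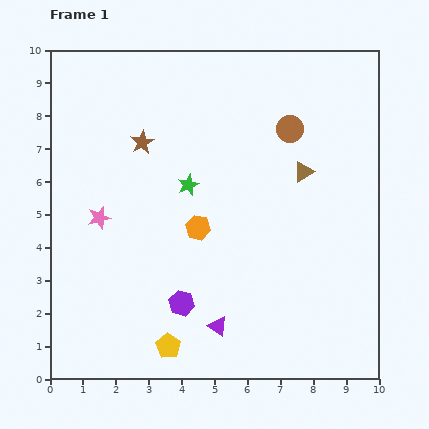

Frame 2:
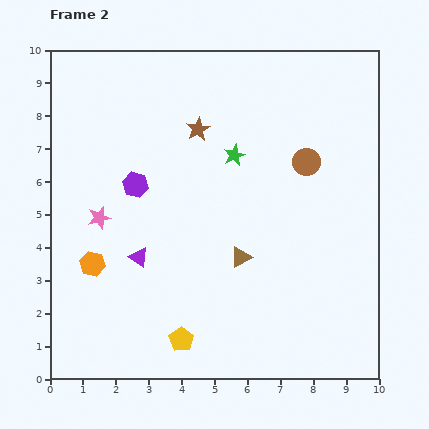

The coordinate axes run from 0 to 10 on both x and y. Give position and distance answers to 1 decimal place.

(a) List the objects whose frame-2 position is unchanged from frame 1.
the pink star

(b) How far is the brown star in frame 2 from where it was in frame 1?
1.7

The brown star moved from (2.8, 7.2) to (4.5, 7.6), a distance of √(1.7² + 0.4²) ≈ 1.7.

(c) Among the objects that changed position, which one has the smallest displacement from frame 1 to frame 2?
the yellow pentagon

(moved 0.4)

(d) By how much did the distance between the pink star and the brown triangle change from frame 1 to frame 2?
-1.9

Distance in frame 1: 6.4. Distance in frame 2: 4.5.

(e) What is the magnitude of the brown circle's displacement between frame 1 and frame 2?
1.1

The brown circle moved from (7.3, 7.6) to (7.8, 6.6), a distance of √(0.5² + 1.0²) ≈ 1.1.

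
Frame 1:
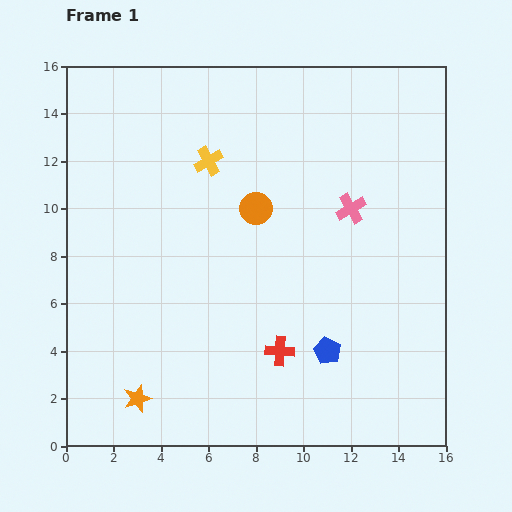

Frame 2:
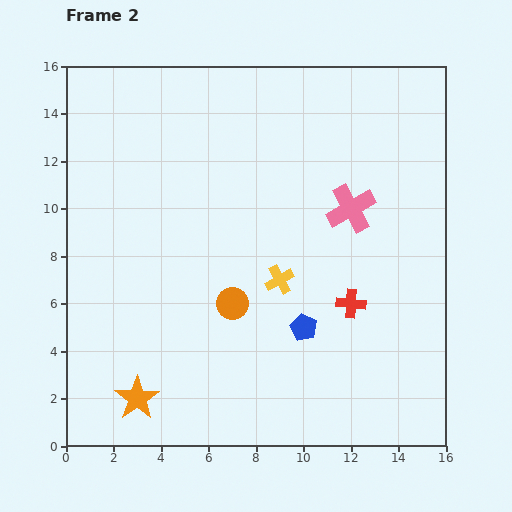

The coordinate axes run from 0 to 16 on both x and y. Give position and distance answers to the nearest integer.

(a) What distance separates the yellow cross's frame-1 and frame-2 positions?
6

The yellow cross moved from (6, 12) to (9, 7), a distance of √(3² + 5²) ≈ 6.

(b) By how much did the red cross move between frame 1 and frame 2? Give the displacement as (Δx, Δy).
(3, 2)

The red cross was at (9, 4) in frame 1 and (12, 6) in frame 2.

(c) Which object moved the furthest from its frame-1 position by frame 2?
the yellow cross

(moved 6; next 4)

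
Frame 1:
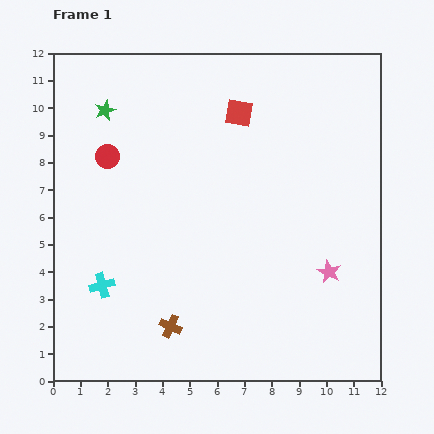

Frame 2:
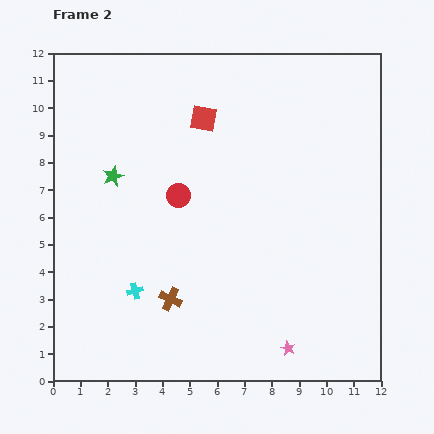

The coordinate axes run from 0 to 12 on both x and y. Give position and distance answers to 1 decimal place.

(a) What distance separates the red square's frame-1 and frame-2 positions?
1.3

The red square moved from (6.8, 9.8) to (5.5, 9.6), a distance of √(1.3² + 0.2²) ≈ 1.3.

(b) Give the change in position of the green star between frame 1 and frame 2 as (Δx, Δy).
(0.3, -2.4)

The green star was at (1.9, 9.9) in frame 1 and (2.2, 7.5) in frame 2.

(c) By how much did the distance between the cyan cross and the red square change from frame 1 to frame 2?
-1.2

Distance in frame 1: 8.0. Distance in frame 2: 6.8.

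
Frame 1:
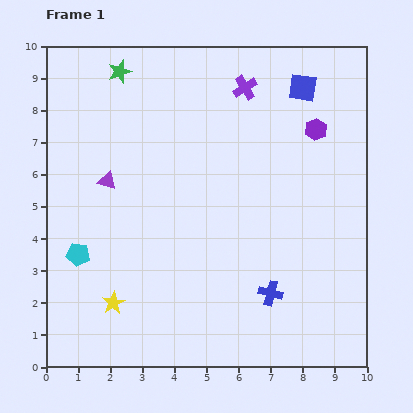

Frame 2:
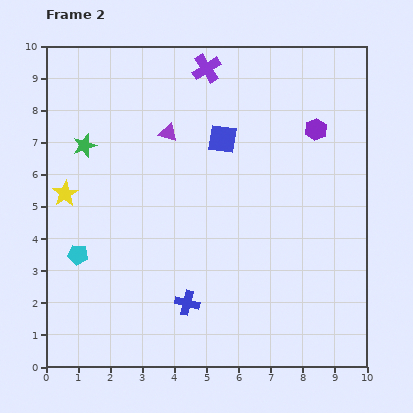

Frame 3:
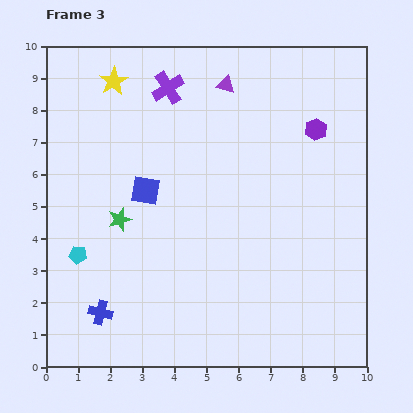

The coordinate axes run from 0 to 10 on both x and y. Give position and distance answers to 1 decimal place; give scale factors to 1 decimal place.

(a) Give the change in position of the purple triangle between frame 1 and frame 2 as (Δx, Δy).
(1.9, 1.5)

The purple triangle was at (1.9, 5.8) in frame 1 and (3.8, 7.3) in frame 2.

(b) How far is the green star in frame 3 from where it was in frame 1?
4.6

The green star moved from (2.3, 9.2) to (2.3, 4.6), a distance of √(0.0² + 4.6²) ≈ 4.6.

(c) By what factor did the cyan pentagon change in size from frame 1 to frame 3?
0.8×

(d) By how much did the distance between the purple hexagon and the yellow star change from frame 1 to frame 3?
-1.8

Distance in frame 1: 8.3. Distance in frame 3: 6.5.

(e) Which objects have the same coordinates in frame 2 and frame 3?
the purple hexagon, the cyan pentagon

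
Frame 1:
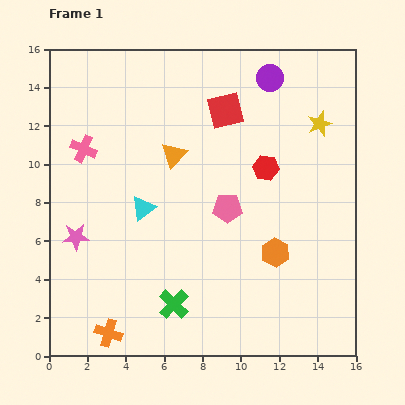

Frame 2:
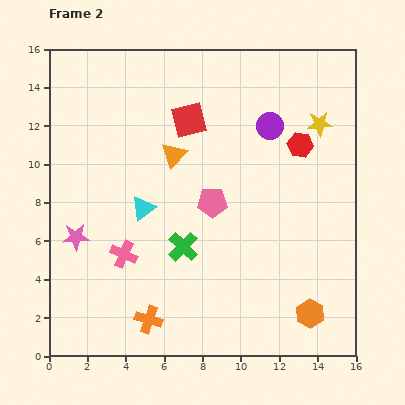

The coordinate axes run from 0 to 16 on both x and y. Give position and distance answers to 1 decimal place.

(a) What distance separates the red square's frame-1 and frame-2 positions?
2.0

The red square moved from (9.2, 12.8) to (7.3, 12.3), a distance of √(1.9² + 0.5²) ≈ 2.0.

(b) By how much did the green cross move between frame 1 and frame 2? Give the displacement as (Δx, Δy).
(0.5, 3.0)

The green cross was at (6.5, 2.7) in frame 1 and (7.0, 5.7) in frame 2.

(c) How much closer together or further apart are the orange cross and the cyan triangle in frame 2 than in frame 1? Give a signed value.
-0.9

Distance in frame 1: 6.7. Distance in frame 2: 5.8.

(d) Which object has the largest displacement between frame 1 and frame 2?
the pink cross

(moved 5.9; next 3.7)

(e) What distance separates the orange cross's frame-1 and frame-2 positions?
2.2

The orange cross moved from (3.1, 1.2) to (5.2, 1.9), a distance of √(2.1² + 0.7²) ≈ 2.2.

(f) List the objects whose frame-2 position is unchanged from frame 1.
the yellow star, the pink star, the cyan triangle, the orange triangle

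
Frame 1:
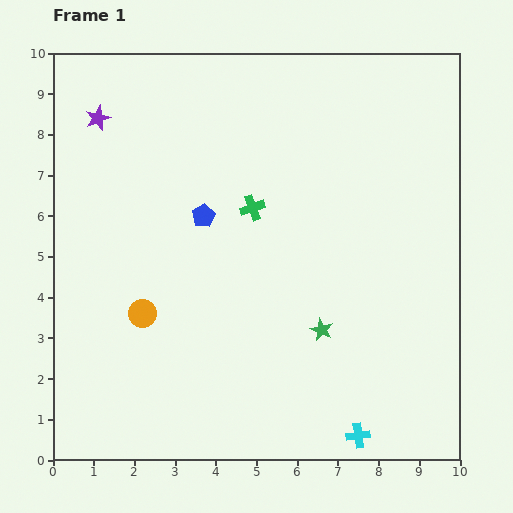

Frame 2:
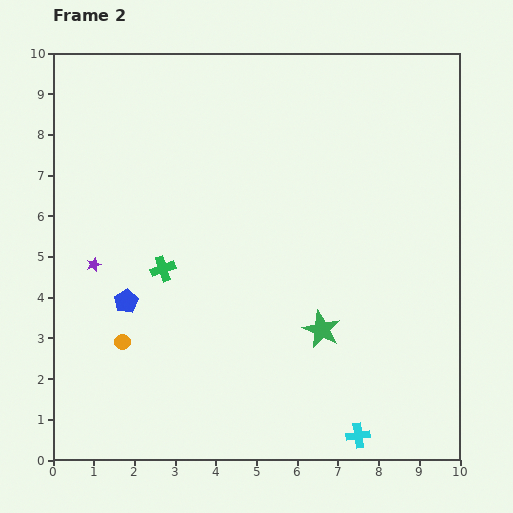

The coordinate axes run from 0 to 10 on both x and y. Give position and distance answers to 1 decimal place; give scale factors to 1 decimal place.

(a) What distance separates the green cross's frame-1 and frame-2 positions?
2.7

The green cross moved from (4.9, 6.2) to (2.7, 4.7), a distance of √(2.2² + 1.5²) ≈ 2.7.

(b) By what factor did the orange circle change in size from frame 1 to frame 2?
0.6×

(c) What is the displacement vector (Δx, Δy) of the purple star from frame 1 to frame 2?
(-0.1, -3.6)

The purple star was at (1.1, 8.4) in frame 1 and (1.0, 4.8) in frame 2.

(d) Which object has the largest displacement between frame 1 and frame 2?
the purple star

(moved 3.6; next 2.8)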